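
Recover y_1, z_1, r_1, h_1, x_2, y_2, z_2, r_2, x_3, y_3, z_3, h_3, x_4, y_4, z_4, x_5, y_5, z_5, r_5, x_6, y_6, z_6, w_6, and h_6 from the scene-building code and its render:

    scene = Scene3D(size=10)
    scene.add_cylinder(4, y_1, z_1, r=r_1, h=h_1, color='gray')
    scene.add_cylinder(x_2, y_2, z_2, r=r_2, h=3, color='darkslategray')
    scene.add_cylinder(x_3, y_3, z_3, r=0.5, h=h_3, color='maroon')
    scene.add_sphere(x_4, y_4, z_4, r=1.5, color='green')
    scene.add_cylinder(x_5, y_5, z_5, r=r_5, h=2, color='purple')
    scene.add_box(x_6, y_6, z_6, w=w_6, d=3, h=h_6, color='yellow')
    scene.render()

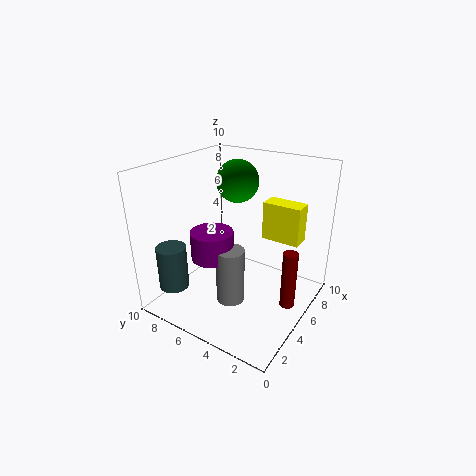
y_1 = 5
z_1 = 0.5
r_1 = 1
h_1 = 4
x_2 = 1.5
y_2 = 8
z_2 = 2
r_2 = 1
x_3 = 5
y_3 = 1
z_3 = 1
h_3 = 4
x_4 = 6.5
y_4 = 6
z_4 = 8.5
x_5 = 4
y_5 = 6.5
z_5 = 3.5
r_5 = 1.5
x_6 = 8.5
y_6 = 2
z_6 = 3.5
w_6 = 1.5
h_6 = 3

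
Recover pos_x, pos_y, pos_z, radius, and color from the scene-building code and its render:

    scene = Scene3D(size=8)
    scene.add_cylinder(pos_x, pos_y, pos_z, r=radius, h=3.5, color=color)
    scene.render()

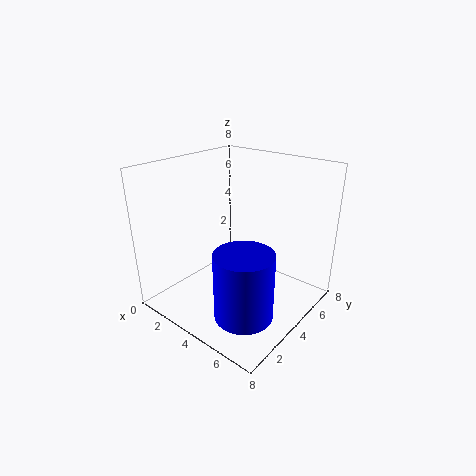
pos_x = 6; pos_y = 2; pos_z = 1; radius = 1.5; color = 'blue'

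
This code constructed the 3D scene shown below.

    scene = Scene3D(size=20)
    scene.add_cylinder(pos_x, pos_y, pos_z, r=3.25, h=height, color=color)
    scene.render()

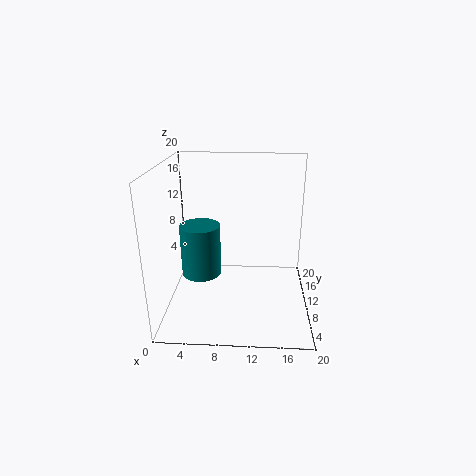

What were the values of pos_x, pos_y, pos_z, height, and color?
pos_x = 3.5
pos_y = 16.25
pos_z = 0.75
height = 8.5
color = 'teal'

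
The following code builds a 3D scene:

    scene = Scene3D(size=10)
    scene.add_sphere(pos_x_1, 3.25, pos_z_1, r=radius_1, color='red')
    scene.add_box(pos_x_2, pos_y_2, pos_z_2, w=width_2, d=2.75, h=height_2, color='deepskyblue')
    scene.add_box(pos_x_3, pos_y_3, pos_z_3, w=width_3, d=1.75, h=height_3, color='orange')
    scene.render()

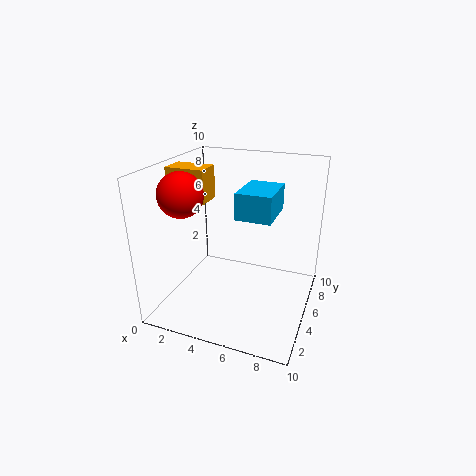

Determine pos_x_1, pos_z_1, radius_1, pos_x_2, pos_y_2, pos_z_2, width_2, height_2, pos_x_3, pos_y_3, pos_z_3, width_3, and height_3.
pos_x_1 = 1.75
pos_z_1 = 8.25
radius_1 = 1.5
pos_x_2 = 6.25
pos_y_2 = 1.25
pos_z_2 = 8
width_2 = 2
height_2 = 1.5
pos_x_3 = 0.25
pos_y_3 = 4
pos_z_3 = 7.5
width_3 = 2.75
height_3 = 2.25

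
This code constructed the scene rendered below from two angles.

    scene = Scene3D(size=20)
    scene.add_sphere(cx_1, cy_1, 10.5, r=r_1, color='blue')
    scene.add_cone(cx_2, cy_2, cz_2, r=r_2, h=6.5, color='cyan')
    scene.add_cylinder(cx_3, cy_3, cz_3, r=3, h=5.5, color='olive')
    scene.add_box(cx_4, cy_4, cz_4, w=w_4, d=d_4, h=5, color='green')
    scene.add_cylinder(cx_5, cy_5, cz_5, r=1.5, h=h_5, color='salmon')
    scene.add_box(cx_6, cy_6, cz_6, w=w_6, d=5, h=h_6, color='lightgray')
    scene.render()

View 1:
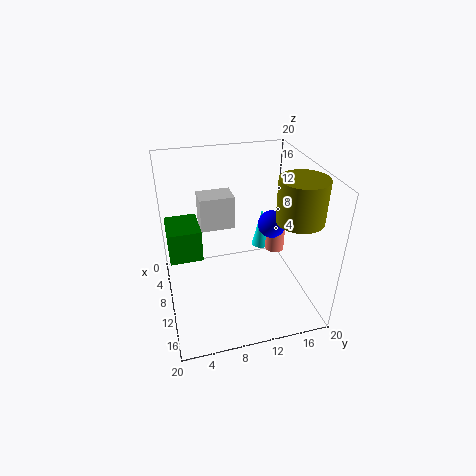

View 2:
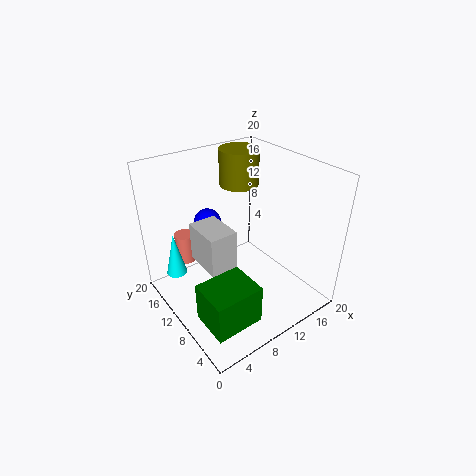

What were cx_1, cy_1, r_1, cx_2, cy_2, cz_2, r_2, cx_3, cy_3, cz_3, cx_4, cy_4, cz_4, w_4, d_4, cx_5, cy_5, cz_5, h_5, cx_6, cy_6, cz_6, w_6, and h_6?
cx_1 = 8.5; cy_1 = 15.5; r_1 = 2; cx_2 = 3; cy_2 = 16; cz_2 = 3.5; r_2 = 1.5; cx_3 = 15; cy_3 = 16.5; cz_3 = 14.5; cx_4 = 0.5; cy_4 = 0.5; cz_4 = 4.5; w_4 = 6; d_4 = 5; cx_5 = 5.5; cy_5 = 17.5; cz_5 = 4; h_5 = 4.5; cx_6 = 3; cy_6 = 5.5; cz_6 = 9.5; w_6 = 3.5; h_6 = 5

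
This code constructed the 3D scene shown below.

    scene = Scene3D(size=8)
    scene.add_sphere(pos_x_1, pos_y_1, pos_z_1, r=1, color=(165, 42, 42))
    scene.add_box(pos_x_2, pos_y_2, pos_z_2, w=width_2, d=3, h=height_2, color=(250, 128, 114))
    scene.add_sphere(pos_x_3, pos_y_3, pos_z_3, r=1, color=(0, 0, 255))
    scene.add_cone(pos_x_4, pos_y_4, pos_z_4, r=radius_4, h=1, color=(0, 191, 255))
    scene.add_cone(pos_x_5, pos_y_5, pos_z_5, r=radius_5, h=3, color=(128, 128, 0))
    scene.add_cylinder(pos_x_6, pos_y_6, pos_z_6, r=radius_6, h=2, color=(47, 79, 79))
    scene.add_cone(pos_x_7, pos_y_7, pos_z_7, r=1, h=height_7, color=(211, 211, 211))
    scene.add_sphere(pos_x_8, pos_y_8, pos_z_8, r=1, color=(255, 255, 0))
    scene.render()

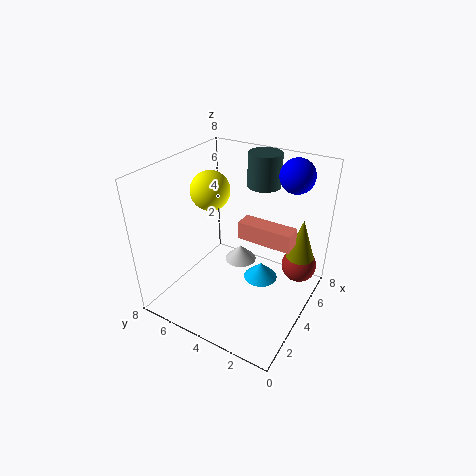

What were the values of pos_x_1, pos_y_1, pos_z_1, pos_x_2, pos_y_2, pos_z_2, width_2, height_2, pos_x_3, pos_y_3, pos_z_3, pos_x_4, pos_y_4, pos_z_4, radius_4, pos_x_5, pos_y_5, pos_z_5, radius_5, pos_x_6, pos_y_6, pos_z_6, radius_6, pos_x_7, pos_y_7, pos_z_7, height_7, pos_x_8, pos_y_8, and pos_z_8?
pos_x_1 = 6, pos_y_1 = 1, pos_z_1 = 2, pos_x_2 = 4, pos_y_2 = 1, pos_z_2 = 4, width_2 = 1, height_2 = 1, pos_x_3 = 7, pos_y_3 = 2, pos_z_3 = 7, pos_x_4 = 5, pos_y_4 = 3, pos_z_4 = 1, radius_4 = 1, pos_x_5 = 6, pos_y_5 = 1, pos_z_5 = 2, radius_5 = 1, pos_x_6 = 7, pos_y_6 = 4, pos_z_6 = 6, radius_6 = 1, pos_x_7 = 6, pos_y_7 = 5, pos_z_7 = 1, height_7 = 1, pos_x_8 = 3, pos_y_8 = 5, pos_z_8 = 7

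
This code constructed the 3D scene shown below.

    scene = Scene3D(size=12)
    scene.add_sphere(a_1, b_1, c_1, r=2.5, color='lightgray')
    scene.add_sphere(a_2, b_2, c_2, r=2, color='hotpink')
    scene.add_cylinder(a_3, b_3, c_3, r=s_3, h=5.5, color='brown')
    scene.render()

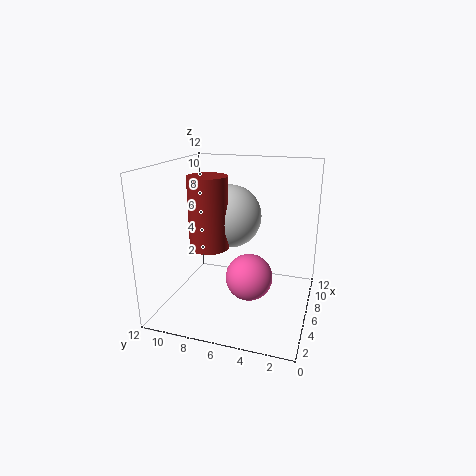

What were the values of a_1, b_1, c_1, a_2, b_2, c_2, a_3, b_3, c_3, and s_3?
a_1 = 5.5
b_1 = 6.5
c_1 = 8
a_2 = 6
b_2 = 5
c_2 = 2.5
a_3 = 3.5
b_3 = 7.5
c_3 = 6
s_3 = 1.5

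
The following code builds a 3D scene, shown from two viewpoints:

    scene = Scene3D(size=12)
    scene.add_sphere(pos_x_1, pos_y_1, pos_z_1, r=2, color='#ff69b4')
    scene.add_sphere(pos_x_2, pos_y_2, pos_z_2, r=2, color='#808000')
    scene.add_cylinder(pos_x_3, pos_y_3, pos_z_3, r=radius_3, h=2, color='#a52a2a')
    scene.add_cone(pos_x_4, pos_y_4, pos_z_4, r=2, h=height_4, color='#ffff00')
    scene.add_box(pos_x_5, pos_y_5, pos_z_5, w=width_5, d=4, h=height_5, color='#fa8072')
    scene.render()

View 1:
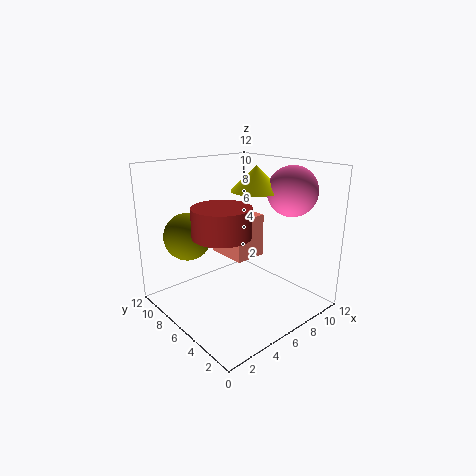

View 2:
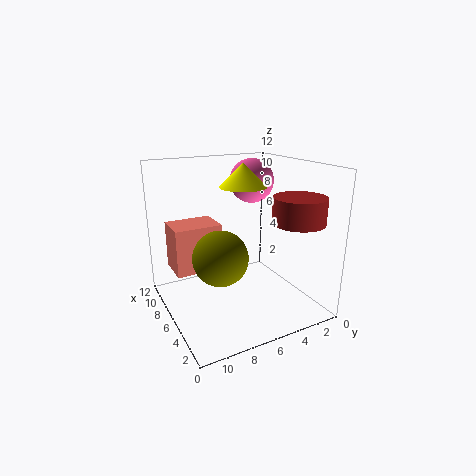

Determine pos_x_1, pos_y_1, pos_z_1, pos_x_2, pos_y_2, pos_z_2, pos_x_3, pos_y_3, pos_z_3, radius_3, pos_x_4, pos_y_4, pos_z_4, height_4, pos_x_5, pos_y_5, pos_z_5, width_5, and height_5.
pos_x_1 = 9
pos_y_1 = 3
pos_z_1 = 10
pos_x_2 = 3
pos_y_2 = 9
pos_z_2 = 6
pos_x_3 = 2
pos_y_3 = 3
pos_z_3 = 8
radius_3 = 2
pos_x_4 = 7
pos_y_4 = 5
pos_z_4 = 10
height_4 = 2
pos_x_5 = 7
pos_y_5 = 7
pos_z_5 = 3
width_5 = 3
height_5 = 4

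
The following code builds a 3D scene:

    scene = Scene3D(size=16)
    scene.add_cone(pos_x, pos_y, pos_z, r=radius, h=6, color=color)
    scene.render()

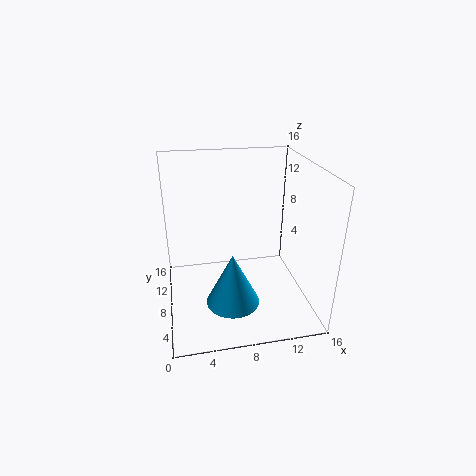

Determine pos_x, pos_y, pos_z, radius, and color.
pos_x = 7; pos_y = 6; pos_z = 1; radius = 3; color = 'deepskyblue'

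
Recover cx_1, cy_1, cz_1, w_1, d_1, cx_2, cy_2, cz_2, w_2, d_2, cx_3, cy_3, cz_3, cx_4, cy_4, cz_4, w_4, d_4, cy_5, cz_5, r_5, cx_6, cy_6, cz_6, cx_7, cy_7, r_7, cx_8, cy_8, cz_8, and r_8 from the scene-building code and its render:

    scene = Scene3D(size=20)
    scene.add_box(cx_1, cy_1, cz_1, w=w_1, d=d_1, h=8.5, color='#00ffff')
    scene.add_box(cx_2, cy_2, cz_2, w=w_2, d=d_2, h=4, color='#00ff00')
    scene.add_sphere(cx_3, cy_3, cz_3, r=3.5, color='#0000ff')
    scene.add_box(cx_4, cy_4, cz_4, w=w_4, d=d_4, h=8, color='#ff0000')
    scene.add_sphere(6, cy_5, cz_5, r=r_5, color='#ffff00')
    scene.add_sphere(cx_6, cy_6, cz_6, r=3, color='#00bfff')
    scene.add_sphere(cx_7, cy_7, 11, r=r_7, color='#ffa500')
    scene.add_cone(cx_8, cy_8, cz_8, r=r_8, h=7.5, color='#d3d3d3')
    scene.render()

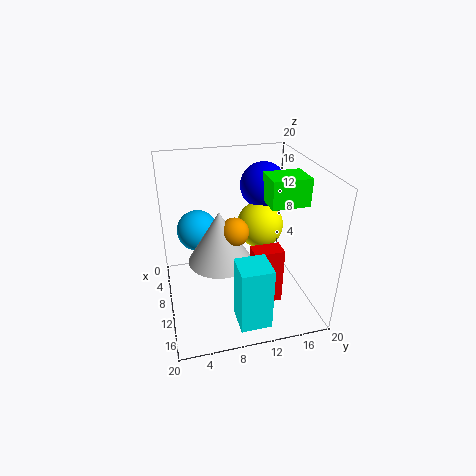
cx_1 = 15.5
cy_1 = 8
cz_1 = 2
w_1 = 4
d_1 = 4
cx_2 = 6.5
cy_2 = 14.5
cz_2 = 14
w_2 = 4.5
d_2 = 5.5
cx_3 = 4
cy_3 = 15.5
cz_3 = 15
cx_4 = 12.5
cy_4 = 11
cz_4 = 2
w_4 = 2.5
d_4 = 4
cy_5 = 14.5
cz_5 = 9.5
r_5 = 3.5
cx_6 = 5.5
cy_6 = 5
cz_6 = 9.5
cx_7 = 10
cy_7 = 9.5
r_7 = 2
cx_8 = 9.5
cy_8 = 7.5
cz_8 = 6.5
r_8 = 4.5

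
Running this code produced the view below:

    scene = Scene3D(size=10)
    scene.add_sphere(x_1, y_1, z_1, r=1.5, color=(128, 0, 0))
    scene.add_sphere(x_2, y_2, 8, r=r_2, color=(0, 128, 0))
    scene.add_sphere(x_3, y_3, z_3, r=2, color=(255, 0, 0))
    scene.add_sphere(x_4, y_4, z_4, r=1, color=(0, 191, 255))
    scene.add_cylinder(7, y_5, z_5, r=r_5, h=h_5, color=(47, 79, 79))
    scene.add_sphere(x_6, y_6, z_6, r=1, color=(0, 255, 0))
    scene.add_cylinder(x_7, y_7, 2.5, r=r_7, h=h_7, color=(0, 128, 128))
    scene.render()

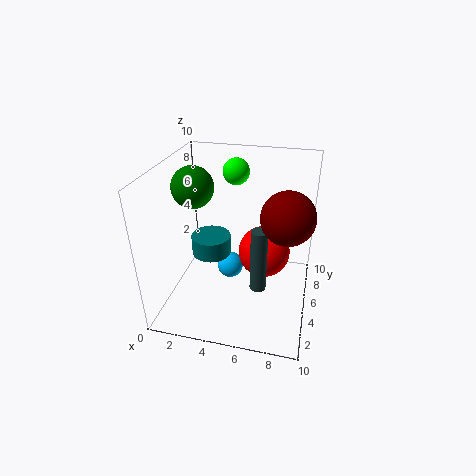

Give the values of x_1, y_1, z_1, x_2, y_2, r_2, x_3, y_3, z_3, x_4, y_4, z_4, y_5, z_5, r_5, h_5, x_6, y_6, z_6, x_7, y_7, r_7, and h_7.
x_1 = 8.5
y_1 = 2
z_1 = 8.5
x_2 = 1.5
y_2 = 6
r_2 = 1.5
x_3 = 6.5
y_3 = 7.5
z_3 = 2.5
x_4 = 4
y_4 = 6.5
z_4 = 1.5
y_5 = 2
z_5 = 3.5
r_5 = 0.5
h_5 = 4
x_6 = 4
y_6 = 8.5
z_6 = 8.5
x_7 = 2.5
y_7 = 6.5
r_7 = 1.5
h_7 = 1.5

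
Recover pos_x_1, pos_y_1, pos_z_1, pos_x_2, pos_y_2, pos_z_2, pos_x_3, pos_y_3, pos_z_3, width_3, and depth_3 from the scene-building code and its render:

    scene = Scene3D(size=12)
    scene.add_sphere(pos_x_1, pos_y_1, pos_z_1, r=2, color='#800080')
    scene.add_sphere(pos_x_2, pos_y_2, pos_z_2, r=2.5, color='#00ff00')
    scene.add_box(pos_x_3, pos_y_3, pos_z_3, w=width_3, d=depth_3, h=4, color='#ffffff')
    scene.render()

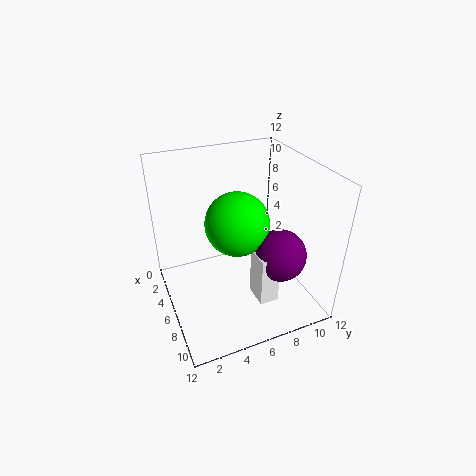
pos_x_1 = 9.5, pos_y_1 = 8, pos_z_1 = 6, pos_x_2 = 7, pos_y_2 = 5.5, pos_z_2 = 8, pos_x_3 = 8.5, pos_y_3 = 6, pos_z_3 = 2.5, width_3 = 2, depth_3 = 1.5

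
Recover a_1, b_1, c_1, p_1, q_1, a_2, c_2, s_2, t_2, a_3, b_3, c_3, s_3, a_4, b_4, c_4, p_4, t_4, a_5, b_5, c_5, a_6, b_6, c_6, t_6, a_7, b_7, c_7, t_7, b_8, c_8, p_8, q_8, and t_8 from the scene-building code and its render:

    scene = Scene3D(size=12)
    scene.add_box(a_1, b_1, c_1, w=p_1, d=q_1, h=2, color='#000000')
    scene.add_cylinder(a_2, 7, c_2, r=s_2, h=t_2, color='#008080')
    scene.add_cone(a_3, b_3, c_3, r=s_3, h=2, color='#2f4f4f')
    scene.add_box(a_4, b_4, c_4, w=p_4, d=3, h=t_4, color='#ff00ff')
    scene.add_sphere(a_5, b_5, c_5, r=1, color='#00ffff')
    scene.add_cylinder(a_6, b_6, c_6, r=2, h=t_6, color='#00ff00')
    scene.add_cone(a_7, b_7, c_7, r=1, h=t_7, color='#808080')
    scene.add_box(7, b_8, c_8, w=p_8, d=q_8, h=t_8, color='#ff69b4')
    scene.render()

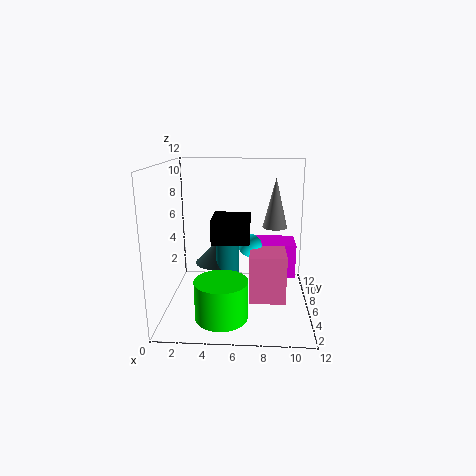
a_1 = 4; b_1 = 4; c_1 = 6; p_1 = 3; q_1 = 3; a_2 = 5; c_2 = 2; s_2 = 1; t_2 = 5; a_3 = 4; b_3 = 8; c_3 = 3; s_3 = 2; a_4 = 7; b_4 = 7; c_4 = 2; p_4 = 4; t_4 = 3; a_5 = 7; b_5 = 7; c_5 = 5; a_6 = 5; b_6 = 2; c_6 = 1; t_6 = 3; a_7 = 9; b_7 = 6; c_7 = 7; t_7 = 4; b_8 = 4; c_8 = 1; p_8 = 3; q_8 = 4; t_8 = 4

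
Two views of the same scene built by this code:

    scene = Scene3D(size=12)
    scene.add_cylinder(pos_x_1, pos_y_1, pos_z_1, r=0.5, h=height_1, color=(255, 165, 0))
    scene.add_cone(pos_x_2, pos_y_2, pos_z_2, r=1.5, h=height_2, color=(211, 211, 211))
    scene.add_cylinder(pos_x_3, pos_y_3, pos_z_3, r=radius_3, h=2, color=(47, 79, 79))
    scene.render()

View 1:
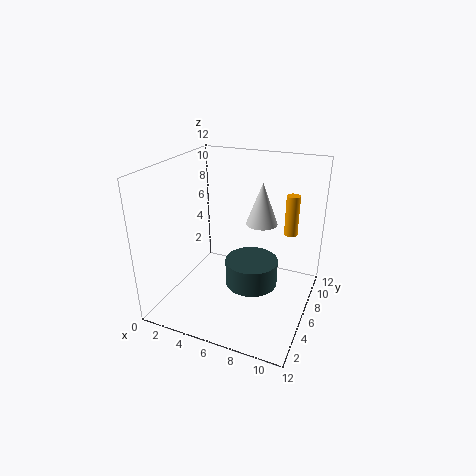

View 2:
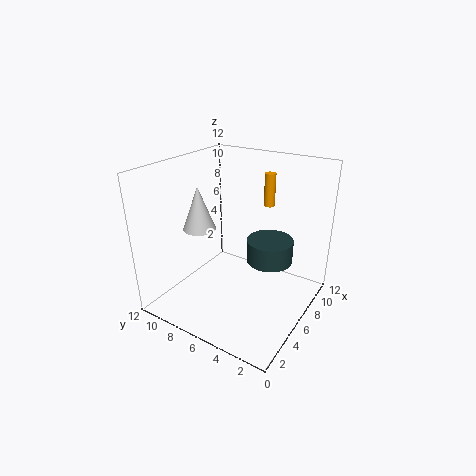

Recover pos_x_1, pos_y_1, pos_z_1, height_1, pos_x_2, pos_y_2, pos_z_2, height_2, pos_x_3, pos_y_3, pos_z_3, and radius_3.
pos_x_1 = 10.5
pos_y_1 = 5.5
pos_z_1 = 7.5
height_1 = 3
pos_x_2 = 6.5
pos_y_2 = 10.5
pos_z_2 = 5.5
height_2 = 4
pos_x_3 = 8
pos_y_3 = 4
pos_z_3 = 3.5
radius_3 = 2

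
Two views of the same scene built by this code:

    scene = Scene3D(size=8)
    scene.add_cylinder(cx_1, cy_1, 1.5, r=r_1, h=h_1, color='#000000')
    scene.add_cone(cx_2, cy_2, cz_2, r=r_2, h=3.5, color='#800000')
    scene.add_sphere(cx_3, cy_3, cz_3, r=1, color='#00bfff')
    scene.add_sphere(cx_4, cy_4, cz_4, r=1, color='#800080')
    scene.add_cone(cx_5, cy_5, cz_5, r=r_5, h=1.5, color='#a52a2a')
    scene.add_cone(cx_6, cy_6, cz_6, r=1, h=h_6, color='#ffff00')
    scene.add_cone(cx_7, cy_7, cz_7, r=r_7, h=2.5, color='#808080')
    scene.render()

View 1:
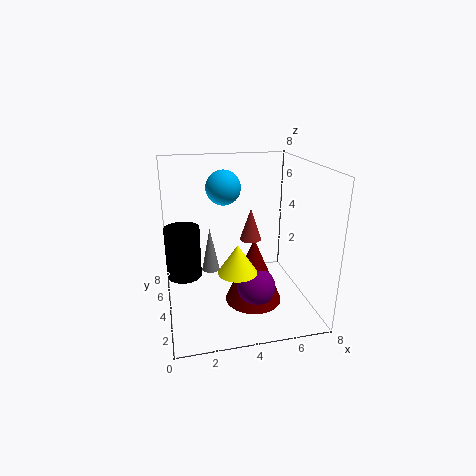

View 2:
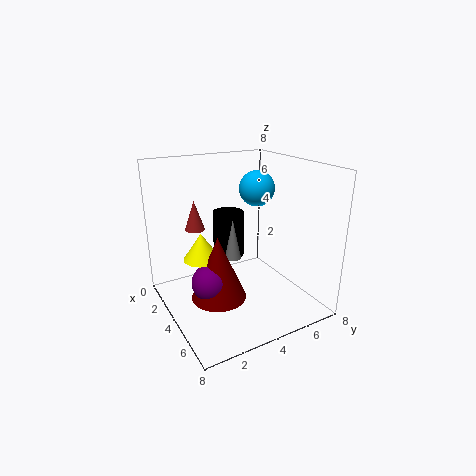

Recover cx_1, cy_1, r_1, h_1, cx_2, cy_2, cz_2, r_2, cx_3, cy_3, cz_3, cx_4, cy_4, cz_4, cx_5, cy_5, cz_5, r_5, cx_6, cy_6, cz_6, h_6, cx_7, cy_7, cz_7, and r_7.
cx_1 = 1; cy_1 = 5; r_1 = 1; h_1 = 3; cx_2 = 4.5; cy_2 = 2.5; cz_2 = 1; r_2 = 1.5; cx_3 = 3.5; cy_3 = 5.5; cz_3 = 6.5; cx_4 = 4.5; cy_4 = 2; cz_4 = 2; cx_5 = 4; cy_5 = 1.5; cz_5 = 5; r_5 = 0.5; cx_6 = 3.5; cy_6 = 2; cz_6 = 3; h_6 = 1.5; cx_7 = 2.5; cy_7 = 4.5; cz_7 = 2; r_7 = 0.5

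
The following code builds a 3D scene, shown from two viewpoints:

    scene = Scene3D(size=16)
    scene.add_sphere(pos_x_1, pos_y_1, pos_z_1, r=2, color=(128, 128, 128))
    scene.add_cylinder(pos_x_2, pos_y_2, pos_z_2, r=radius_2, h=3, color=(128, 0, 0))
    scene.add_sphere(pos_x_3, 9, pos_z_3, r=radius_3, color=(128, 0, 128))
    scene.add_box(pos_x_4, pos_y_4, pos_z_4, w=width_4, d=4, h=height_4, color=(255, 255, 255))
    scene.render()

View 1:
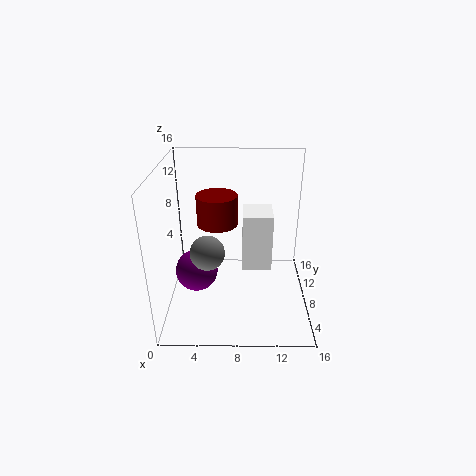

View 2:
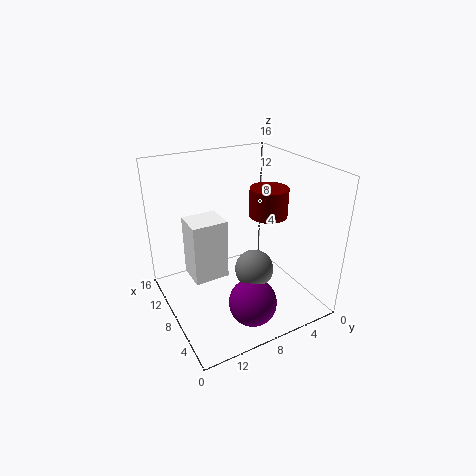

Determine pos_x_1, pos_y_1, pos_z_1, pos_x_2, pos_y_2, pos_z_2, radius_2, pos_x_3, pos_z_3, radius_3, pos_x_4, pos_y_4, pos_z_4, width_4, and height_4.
pos_x_1 = 4.5; pos_y_1 = 8; pos_z_1 = 6; pos_x_2 = 6; pos_y_2 = 5.5; pos_z_2 = 11; radius_2 = 2; pos_x_3 = 3; pos_z_3 = 3; radius_3 = 2.5; pos_x_4 = 8.5; pos_y_4 = 9; pos_z_4 = 3; width_4 = 3.5; height_4 = 7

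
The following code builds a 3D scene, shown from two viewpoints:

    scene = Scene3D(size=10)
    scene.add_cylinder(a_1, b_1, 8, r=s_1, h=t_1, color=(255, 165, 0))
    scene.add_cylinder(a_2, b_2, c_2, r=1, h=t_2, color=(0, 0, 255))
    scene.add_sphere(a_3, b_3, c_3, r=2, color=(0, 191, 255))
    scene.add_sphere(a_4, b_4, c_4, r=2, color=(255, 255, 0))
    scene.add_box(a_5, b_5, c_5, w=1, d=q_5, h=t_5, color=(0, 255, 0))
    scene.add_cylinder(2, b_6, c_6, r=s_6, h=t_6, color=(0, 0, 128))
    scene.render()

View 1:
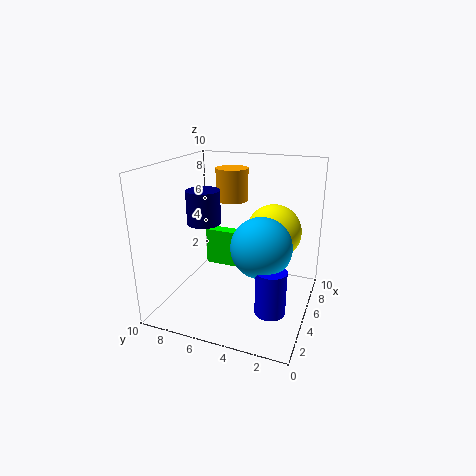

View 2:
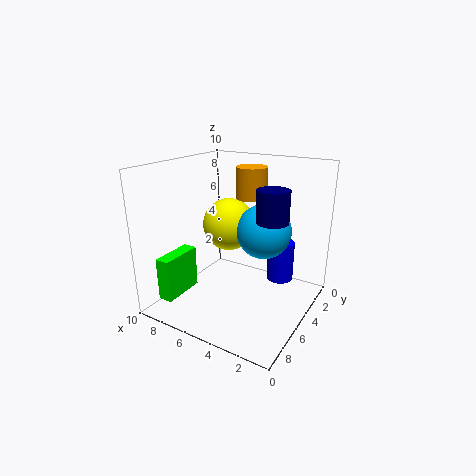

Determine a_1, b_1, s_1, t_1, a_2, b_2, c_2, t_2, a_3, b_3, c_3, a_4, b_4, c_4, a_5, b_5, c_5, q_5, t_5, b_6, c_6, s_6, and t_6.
a_1 = 4; b_1 = 5; s_1 = 1; t_1 = 2; a_2 = 3; b_2 = 2; c_2 = 1; t_2 = 3; a_3 = 4; b_3 = 3; c_3 = 5; a_4 = 7; b_4 = 3; c_4 = 5; a_5 = 8; b_5 = 6; c_5 = 1; q_5 = 3; t_5 = 3; b_6 = 6; c_6 = 7; s_6 = 1; t_6 = 2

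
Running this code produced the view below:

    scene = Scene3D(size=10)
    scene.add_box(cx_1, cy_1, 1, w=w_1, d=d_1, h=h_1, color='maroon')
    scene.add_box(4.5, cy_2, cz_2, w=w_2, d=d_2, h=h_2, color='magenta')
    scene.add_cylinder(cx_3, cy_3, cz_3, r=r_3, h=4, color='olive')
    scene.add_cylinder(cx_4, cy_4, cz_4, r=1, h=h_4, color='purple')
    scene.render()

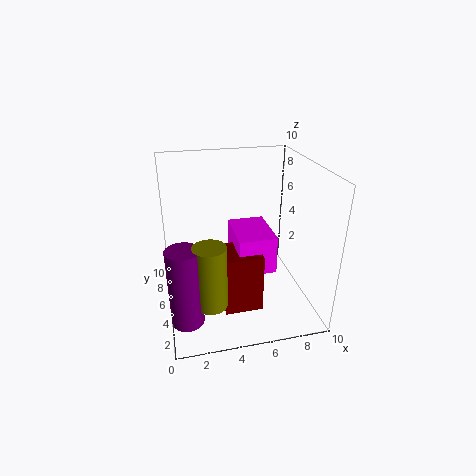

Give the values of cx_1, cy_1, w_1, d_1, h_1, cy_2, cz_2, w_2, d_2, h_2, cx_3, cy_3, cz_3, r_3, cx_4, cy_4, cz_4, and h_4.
cx_1 = 3.5
cy_1 = 2
w_1 = 2.5
d_1 = 2.5
h_1 = 4
cy_2 = 2.5
cz_2 = 3.5
w_2 = 2.5
d_2 = 3.5
h_2 = 2.5
cx_3 = 2.5
cy_3 = 1.5
cz_3 = 2.5
r_3 = 1
cx_4 = 1
cy_4 = 1.5
cz_4 = 1.5
h_4 = 5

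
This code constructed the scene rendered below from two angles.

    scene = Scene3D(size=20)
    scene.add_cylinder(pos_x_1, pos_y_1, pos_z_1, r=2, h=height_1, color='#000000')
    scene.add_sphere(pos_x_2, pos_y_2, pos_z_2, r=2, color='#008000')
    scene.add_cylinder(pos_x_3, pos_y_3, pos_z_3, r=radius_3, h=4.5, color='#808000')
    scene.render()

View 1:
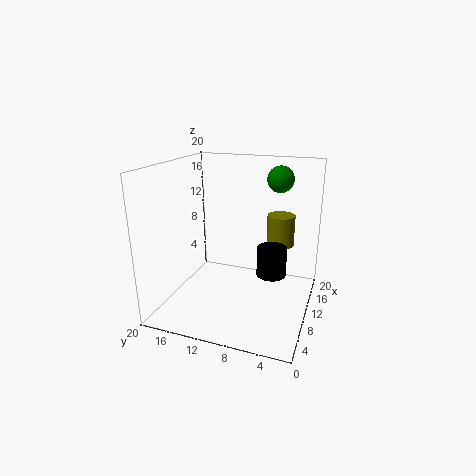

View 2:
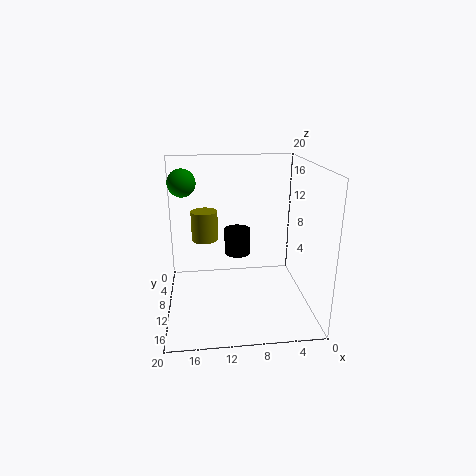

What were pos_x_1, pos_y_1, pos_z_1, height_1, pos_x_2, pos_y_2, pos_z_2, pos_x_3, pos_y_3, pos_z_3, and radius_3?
pos_x_1 = 9.5, pos_y_1 = 5, pos_z_1 = 5.5, height_1 = 4, pos_x_2 = 17.5, pos_y_2 = 6, pos_z_2 = 17, pos_x_3 = 14.5, pos_y_3 = 5, pos_z_3 = 8, radius_3 = 2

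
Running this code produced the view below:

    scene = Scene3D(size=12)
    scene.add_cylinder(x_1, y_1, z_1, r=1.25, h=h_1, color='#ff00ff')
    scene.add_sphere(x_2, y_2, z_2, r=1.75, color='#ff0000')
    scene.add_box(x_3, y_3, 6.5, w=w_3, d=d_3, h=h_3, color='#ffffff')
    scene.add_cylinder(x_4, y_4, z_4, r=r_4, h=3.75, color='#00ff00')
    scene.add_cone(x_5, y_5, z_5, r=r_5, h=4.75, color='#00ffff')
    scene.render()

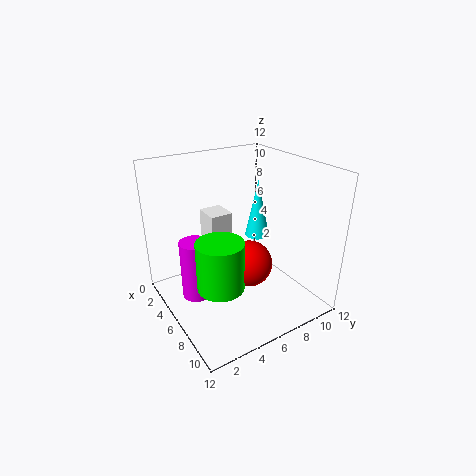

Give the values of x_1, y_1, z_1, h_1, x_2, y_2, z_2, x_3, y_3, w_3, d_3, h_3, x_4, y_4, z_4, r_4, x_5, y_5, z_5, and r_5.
x_1 = 4.25
y_1 = 2.75
z_1 = 0.5
h_1 = 5.25
x_2 = 8.75
y_2 = 5.25
z_2 = 5.25
x_3 = 4.75
y_3 = 3.25
w_3 = 2
d_3 = 1.75
h_3 = 2.25
x_4 = 8.75
y_4 = 2.75
z_4 = 4
r_4 = 1.75
x_5 = 6.25
y_5 = 7.75
z_5 = 6
r_5 = 1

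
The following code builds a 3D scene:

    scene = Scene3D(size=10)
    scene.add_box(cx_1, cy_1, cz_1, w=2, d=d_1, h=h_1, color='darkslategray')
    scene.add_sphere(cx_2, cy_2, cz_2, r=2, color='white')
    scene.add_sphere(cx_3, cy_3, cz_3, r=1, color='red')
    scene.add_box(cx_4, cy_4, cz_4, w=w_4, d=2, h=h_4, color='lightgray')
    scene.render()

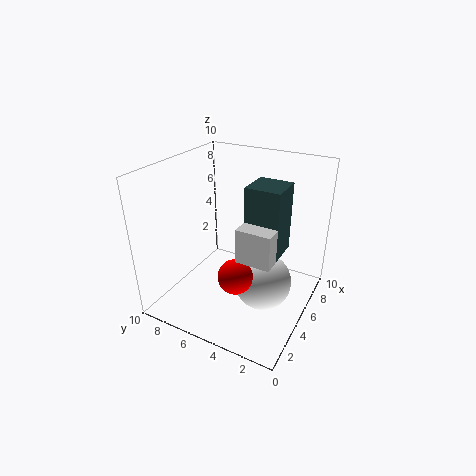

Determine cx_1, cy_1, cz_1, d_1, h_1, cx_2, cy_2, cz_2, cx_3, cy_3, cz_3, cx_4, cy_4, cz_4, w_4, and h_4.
cx_1 = 2; cy_1 = 1; cz_1 = 6; d_1 = 2; h_1 = 4; cx_2 = 5; cy_2 = 3; cz_2 = 2; cx_3 = 1; cy_3 = 3; cz_3 = 5; cx_4 = 1; cy_4 = 1; cz_4 = 6; w_4 = 1; h_4 = 2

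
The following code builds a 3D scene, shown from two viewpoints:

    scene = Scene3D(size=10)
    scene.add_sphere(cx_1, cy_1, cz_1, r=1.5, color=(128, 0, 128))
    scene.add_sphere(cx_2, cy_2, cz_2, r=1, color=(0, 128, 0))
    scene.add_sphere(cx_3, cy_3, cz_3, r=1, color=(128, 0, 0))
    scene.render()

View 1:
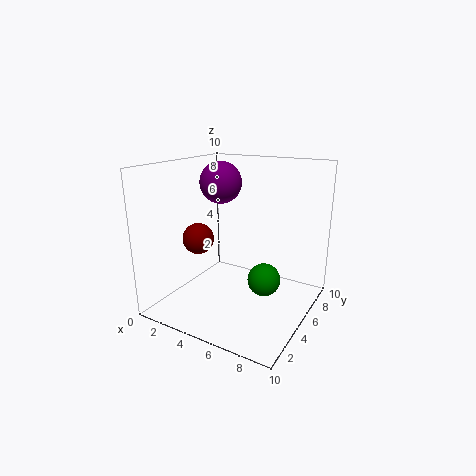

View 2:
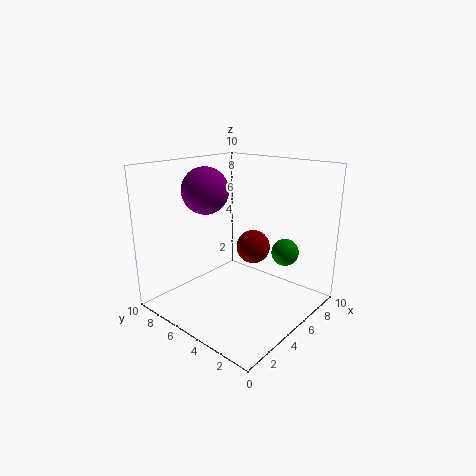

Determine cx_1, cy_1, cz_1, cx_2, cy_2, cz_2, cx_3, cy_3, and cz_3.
cx_1 = 3, cy_1 = 6, cz_1 = 8.5, cx_2 = 8, cy_2 = 3, cz_2 = 3.5, cx_3 = 3.5, cy_3 = 2.5, cz_3 = 5.5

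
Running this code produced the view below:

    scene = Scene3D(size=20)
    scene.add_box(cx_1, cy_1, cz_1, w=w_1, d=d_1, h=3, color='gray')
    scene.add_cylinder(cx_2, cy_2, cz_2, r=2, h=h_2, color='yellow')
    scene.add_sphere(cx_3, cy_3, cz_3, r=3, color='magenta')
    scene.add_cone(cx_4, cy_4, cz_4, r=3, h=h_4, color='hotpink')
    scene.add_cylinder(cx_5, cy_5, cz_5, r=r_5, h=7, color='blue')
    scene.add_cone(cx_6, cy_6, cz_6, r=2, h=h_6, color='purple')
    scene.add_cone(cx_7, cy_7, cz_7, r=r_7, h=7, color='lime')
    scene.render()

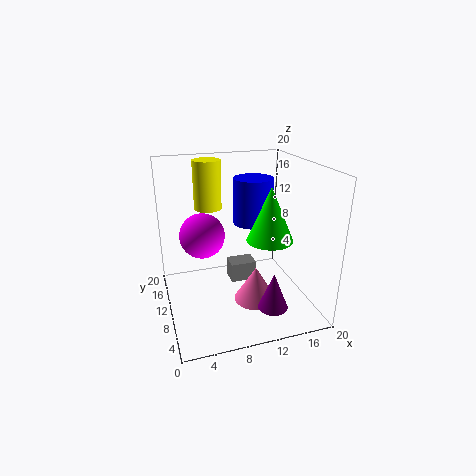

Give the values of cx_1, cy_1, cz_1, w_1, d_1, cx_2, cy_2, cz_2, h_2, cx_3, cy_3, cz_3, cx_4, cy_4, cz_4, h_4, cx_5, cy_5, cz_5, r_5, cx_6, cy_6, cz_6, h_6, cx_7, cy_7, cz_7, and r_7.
cx_1 = 10; cy_1 = 13; cz_1 = 1; w_1 = 4; d_1 = 3; cx_2 = 7; cy_2 = 15; cz_2 = 13; h_2 = 7; cx_3 = 5; cy_3 = 10; cz_3 = 11; cx_4 = 12; cy_4 = 8; cz_4 = 1; h_4 = 5; cx_5 = 14; cy_5 = 15; cz_5 = 10; r_5 = 3; cx_6 = 13; cy_6 = 4; cz_6 = 2; h_6 = 5; cx_7 = 13; cy_7 = 6; cz_7 = 11; r_7 = 3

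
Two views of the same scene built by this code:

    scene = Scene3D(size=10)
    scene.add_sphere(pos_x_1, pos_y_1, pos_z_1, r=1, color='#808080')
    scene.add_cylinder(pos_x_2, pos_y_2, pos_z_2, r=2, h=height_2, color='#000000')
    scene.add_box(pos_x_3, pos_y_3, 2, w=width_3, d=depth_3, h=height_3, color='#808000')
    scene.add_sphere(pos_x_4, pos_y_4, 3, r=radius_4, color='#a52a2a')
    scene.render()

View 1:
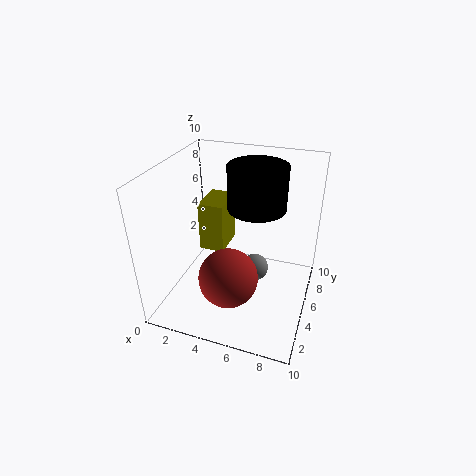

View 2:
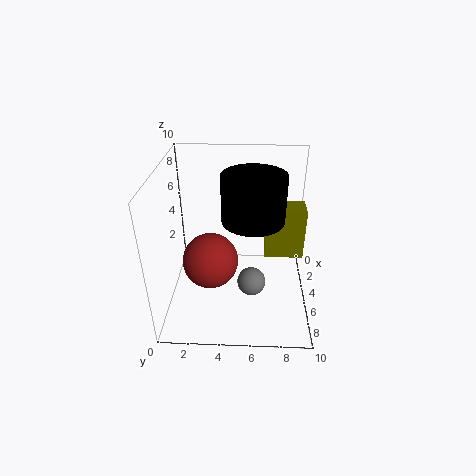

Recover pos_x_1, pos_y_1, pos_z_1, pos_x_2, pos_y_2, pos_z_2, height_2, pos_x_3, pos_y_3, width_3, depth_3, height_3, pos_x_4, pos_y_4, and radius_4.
pos_x_1 = 6; pos_y_1 = 6; pos_z_1 = 2; pos_x_2 = 6; pos_y_2 = 6; pos_z_2 = 7; height_2 = 3; pos_x_3 = 1; pos_y_3 = 7; width_3 = 2; depth_3 = 3; height_3 = 4; pos_x_4 = 5; pos_y_4 = 3; radius_4 = 2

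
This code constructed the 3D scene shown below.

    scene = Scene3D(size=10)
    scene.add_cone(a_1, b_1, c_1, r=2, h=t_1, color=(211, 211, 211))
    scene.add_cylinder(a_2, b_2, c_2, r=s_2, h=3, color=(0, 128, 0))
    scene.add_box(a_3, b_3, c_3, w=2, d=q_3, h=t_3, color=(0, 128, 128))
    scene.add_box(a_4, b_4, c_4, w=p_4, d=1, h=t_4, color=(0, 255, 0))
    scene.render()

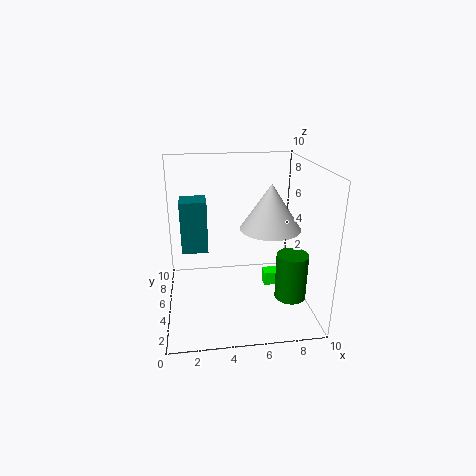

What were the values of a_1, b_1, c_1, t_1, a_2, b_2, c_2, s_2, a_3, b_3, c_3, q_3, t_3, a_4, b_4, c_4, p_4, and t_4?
a_1 = 7
b_1 = 4
c_1 = 6
t_1 = 3
a_2 = 8
b_2 = 2
c_2 = 2
s_2 = 1
a_3 = 1
b_3 = 7
c_3 = 3
q_3 = 2
t_3 = 4
a_4 = 7
b_4 = 5
c_4 = 1
p_4 = 2
t_4 = 1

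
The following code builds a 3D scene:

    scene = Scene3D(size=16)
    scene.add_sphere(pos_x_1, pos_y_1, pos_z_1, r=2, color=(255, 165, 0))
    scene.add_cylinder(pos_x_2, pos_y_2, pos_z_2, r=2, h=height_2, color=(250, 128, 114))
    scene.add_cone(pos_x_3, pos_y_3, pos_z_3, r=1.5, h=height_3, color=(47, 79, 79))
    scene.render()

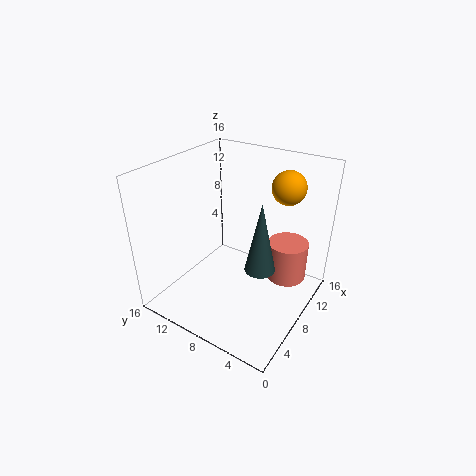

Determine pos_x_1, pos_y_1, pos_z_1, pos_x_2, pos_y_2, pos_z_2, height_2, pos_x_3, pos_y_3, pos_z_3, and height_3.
pos_x_1 = 14; pos_y_1 = 5; pos_z_1 = 12.5; pos_x_2 = 8; pos_y_2 = 2; pos_z_2 = 5.5; height_2 = 4; pos_x_3 = 5; pos_y_3 = 3.5; pos_z_3 = 7.5; height_3 = 7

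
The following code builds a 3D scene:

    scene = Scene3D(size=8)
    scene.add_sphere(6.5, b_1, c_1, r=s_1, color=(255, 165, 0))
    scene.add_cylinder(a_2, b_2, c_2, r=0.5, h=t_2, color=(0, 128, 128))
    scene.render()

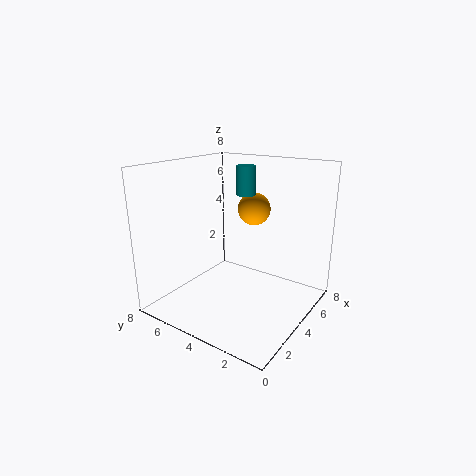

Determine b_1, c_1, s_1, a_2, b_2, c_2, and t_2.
b_1 = 4.5, c_1 = 5, s_1 = 1, a_2 = 4, b_2 = 3.5, c_2 = 6.5, t_2 = 1.5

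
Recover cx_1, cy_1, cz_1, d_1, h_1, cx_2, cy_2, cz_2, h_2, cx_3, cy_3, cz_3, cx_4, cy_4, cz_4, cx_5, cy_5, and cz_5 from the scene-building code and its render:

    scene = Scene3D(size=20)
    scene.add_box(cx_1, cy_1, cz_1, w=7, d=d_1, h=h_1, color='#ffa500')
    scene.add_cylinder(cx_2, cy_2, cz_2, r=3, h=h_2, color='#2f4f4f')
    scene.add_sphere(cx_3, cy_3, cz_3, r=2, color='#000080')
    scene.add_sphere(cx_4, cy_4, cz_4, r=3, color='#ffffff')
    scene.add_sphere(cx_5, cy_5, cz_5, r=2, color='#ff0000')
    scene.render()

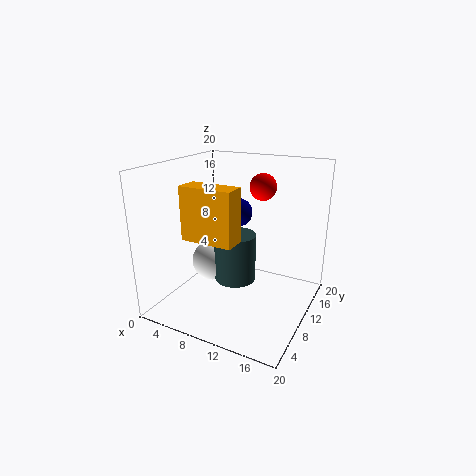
cx_1 = 5
cy_1 = 4
cz_1 = 11
d_1 = 3
h_1 = 7
cx_2 = 9
cy_2 = 11
cz_2 = 3
h_2 = 7
cx_3 = 9
cy_3 = 12
cz_3 = 13
cx_4 = 5
cy_4 = 11
cz_4 = 5
cx_5 = 11
cy_5 = 16
cz_5 = 16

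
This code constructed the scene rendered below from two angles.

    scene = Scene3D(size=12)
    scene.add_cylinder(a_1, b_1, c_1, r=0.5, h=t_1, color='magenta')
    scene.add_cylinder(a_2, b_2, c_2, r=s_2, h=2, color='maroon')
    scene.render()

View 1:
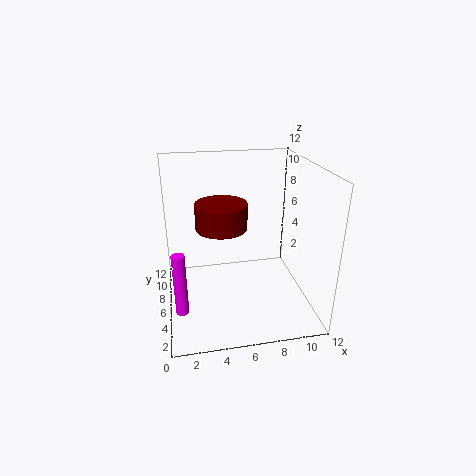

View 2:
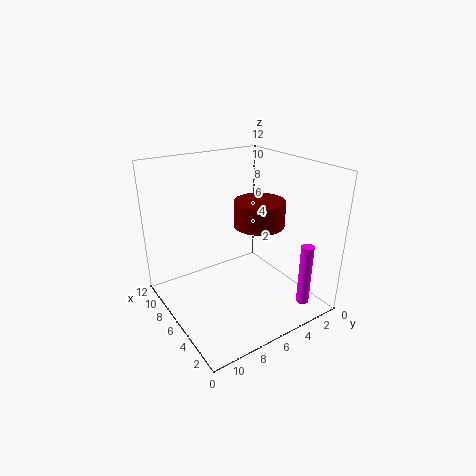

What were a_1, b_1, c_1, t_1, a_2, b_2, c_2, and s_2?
a_1 = 1; b_1 = 3; c_1 = 1.5; t_1 = 5; a_2 = 4.5; b_2 = 5; c_2 = 7.5; s_2 = 2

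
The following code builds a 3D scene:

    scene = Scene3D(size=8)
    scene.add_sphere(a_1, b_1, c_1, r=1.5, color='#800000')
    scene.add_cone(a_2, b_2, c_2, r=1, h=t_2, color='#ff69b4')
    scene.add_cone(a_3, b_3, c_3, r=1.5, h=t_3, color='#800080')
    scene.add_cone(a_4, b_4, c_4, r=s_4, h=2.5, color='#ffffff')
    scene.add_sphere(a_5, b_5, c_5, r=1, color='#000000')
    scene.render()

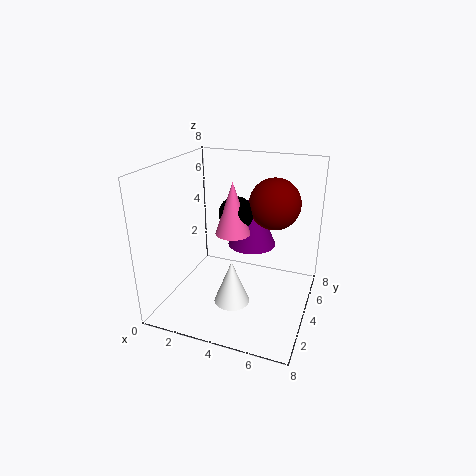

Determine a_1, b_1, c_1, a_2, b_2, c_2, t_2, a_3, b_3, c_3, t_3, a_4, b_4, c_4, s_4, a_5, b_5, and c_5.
a_1 = 5.5
b_1 = 6
c_1 = 5.5
a_2 = 3.5
b_2 = 4.5
c_2 = 4
t_2 = 3
a_3 = 4
b_3 = 6.5
c_3 = 2.5
t_3 = 3.5
a_4 = 4
b_4 = 3
c_4 = 0.5
s_4 = 1
a_5 = 3.5
b_5 = 5
c_5 = 5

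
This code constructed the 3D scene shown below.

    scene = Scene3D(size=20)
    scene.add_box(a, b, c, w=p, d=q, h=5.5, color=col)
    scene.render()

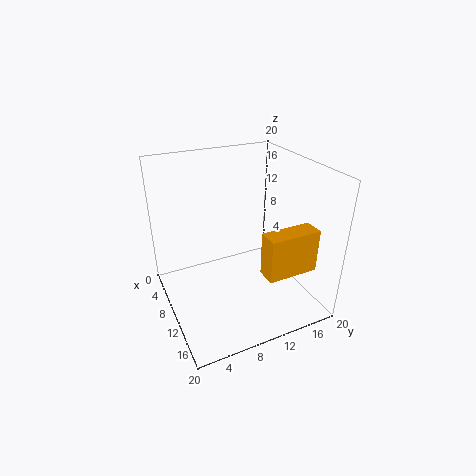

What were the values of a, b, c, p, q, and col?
a = 16.5; b = 10; c = 8.5; p = 2.5; q = 6.5; col = 'orange'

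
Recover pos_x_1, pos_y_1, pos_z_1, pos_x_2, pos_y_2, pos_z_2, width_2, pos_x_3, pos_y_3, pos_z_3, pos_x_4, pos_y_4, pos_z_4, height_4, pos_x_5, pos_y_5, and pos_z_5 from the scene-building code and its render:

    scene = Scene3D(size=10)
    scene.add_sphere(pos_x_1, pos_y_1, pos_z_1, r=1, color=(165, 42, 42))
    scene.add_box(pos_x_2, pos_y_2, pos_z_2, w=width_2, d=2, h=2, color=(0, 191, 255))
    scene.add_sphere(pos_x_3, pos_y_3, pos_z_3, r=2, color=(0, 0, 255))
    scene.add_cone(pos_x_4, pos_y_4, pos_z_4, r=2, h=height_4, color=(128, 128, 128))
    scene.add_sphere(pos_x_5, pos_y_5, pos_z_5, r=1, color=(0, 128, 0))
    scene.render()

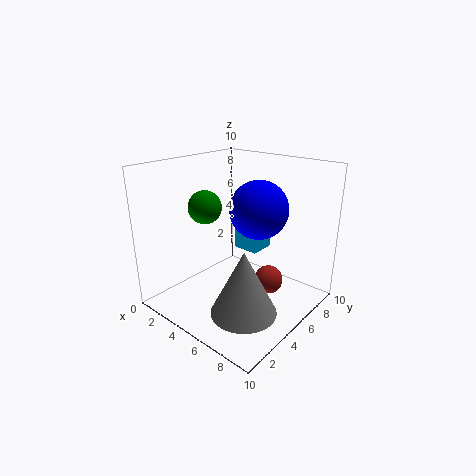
pos_x_1 = 7, pos_y_1 = 6, pos_z_1 = 2, pos_x_2 = 3, pos_y_2 = 7, pos_z_2 = 3, width_2 = 2, pos_x_3 = 6, pos_y_3 = 6, pos_z_3 = 7, pos_x_4 = 8, pos_y_4 = 2, pos_z_4 = 2, height_4 = 4, pos_x_5 = 5, pos_y_5 = 2, pos_z_5 = 8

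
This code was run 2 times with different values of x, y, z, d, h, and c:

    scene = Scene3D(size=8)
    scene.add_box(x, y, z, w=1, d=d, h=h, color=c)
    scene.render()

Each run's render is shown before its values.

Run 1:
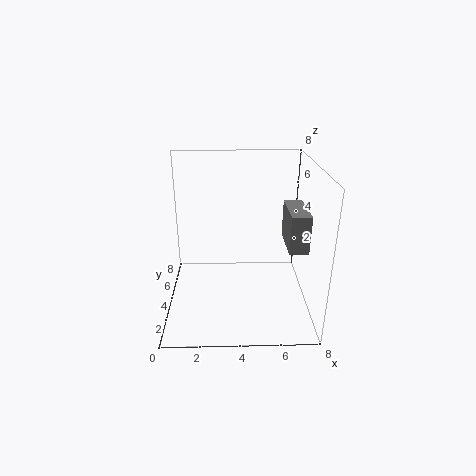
x = 6.5, y = 2, z = 4, d = 2.5, h = 2, c = 'gray'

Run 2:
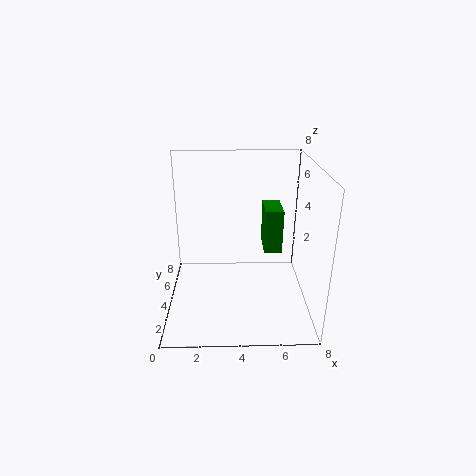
x = 5.5, y = 4, z = 3, d = 2, h = 2.5, c = 'green'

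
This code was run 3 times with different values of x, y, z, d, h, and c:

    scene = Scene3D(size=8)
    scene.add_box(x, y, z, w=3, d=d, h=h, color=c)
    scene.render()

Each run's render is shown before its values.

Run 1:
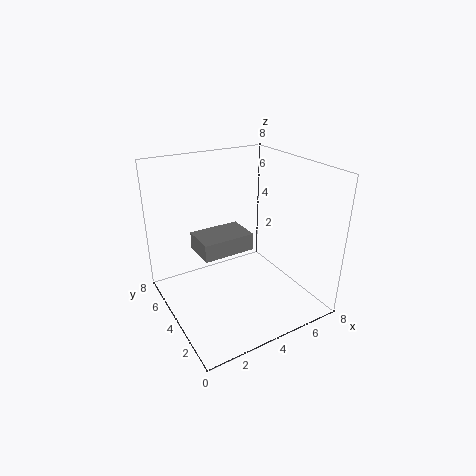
x = 2; y = 4; z = 3; d = 2; h = 1; c = 'gray'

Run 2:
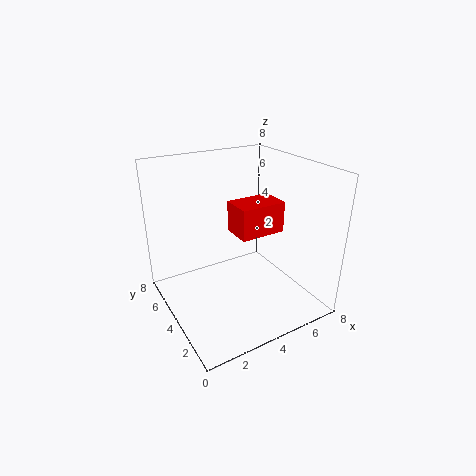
x = 5; y = 5; z = 3; d = 2; h = 2; c = 'red'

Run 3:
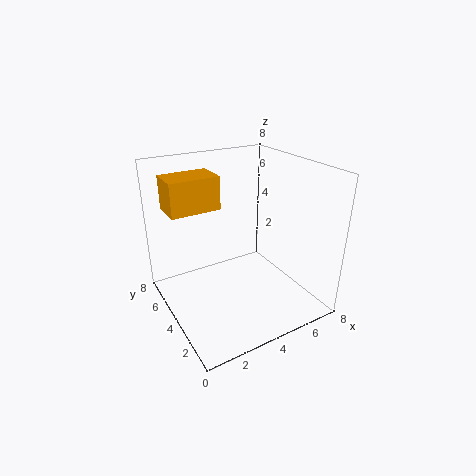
x = 1; y = 6; z = 5; d = 2; h = 2; c = 'orange'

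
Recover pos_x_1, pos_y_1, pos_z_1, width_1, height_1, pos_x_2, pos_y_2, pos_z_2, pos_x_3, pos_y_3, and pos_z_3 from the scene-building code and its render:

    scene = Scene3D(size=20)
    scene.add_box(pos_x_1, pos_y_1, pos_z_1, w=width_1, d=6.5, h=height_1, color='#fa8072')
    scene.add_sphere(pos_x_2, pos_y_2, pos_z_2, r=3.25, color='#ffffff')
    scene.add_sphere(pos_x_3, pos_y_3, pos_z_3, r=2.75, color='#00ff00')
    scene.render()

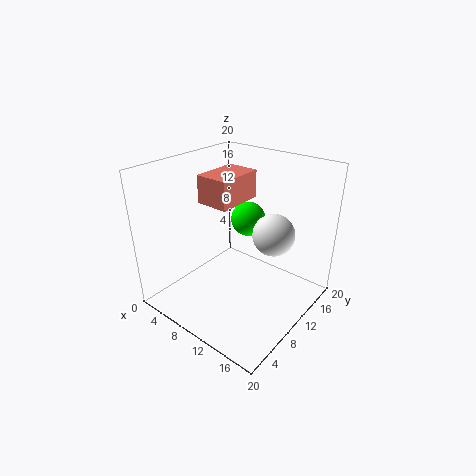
pos_x_1 = 6, pos_y_1 = 6.75, pos_z_1 = 15.25, width_1 = 4.5, height_1 = 3.75, pos_x_2 = 11.75, pos_y_2 = 16.5, pos_z_2 = 8.25, pos_x_3 = 6.5, pos_y_3 = 17, pos_z_3 = 9.25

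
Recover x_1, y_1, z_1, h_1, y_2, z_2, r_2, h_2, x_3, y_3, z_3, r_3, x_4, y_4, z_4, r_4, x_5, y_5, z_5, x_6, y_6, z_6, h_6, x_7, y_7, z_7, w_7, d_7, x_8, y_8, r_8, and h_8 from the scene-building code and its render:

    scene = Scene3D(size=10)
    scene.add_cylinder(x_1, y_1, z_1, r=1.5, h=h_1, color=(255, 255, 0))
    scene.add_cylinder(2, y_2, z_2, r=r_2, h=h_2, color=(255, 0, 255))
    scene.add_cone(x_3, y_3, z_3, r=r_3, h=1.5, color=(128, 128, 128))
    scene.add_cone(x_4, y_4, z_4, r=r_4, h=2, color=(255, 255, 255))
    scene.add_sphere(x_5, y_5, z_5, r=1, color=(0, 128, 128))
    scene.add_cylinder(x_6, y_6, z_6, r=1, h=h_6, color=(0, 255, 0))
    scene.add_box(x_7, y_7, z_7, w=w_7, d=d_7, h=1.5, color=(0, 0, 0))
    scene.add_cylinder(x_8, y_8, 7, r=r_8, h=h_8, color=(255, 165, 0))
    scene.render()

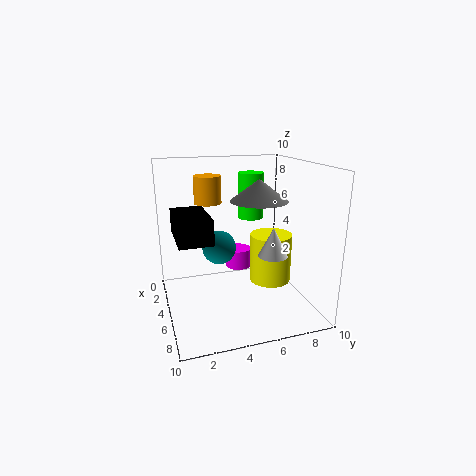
x_1 = 5, y_1 = 7.5, z_1 = 1.5, h_1 = 3.5, y_2 = 6, z_2 = 1.5, r_2 = 1, h_2 = 1.5, x_3 = 5, y_3 = 6.5, z_3 = 7.5, r_3 = 2, x_4 = 6.5, y_4 = 7, z_4 = 4, r_4 = 1, x_5 = 7.5, y_5 = 3, z_5 = 5.5, x_6 = 2, y_6 = 7, z_6 = 5.5, h_6 = 3.5, x_7 = 5, y_7 = 0.5, z_7 = 6, w_7 = 3.5, d_7 = 2, x_8 = 2.5, y_8 = 3.5, r_8 = 1, h_8 = 2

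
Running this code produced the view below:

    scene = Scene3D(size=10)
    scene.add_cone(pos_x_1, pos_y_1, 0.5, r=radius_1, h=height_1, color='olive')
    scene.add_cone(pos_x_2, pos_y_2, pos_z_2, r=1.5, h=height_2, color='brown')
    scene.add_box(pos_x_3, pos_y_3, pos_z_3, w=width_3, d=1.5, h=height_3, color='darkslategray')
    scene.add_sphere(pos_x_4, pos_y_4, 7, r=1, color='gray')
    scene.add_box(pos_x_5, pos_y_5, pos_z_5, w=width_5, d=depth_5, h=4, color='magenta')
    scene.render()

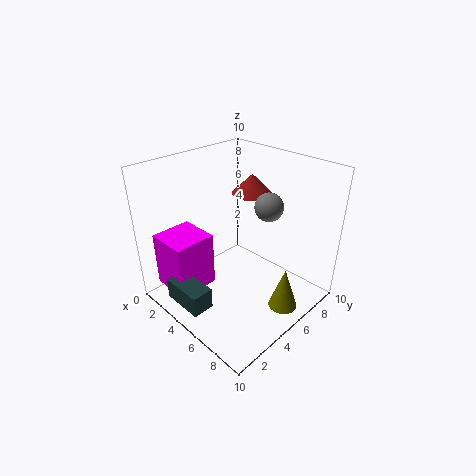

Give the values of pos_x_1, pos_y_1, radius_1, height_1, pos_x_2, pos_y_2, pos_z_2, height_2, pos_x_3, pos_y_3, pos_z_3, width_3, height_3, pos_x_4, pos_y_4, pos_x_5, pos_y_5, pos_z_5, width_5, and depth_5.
pos_x_1 = 8.5, pos_y_1 = 6, radius_1 = 1, height_1 = 3, pos_x_2 = 3.5, pos_y_2 = 8, pos_z_2 = 7, height_2 = 1.5, pos_x_3 = 2.5, pos_y_3 = 0.5, pos_z_3 = 1, width_3 = 3, height_3 = 1.5, pos_x_4 = 6, pos_y_4 = 7, pos_x_5 = 0.5, pos_y_5 = 1, pos_z_5 = 1, width_5 = 3, depth_5 = 3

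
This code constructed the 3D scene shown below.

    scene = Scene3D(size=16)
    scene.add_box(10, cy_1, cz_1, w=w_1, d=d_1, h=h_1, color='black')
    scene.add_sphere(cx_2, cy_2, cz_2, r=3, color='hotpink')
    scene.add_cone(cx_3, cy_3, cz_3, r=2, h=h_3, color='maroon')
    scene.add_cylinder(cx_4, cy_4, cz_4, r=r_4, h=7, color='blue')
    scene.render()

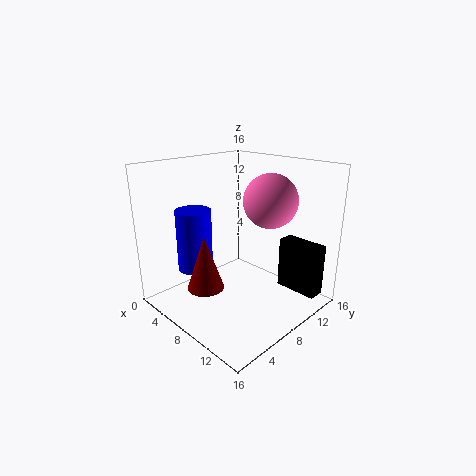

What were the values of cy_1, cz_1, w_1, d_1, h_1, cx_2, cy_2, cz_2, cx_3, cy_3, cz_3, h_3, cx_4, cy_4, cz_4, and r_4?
cy_1 = 13, cz_1 = 1, w_1 = 5, d_1 = 2, h_1 = 6, cx_2 = 10, cy_2 = 11, cz_2 = 12, cx_3 = 7, cy_3 = 4, cz_3 = 3, h_3 = 6, cx_4 = 4, cy_4 = 5, cz_4 = 4, r_4 = 2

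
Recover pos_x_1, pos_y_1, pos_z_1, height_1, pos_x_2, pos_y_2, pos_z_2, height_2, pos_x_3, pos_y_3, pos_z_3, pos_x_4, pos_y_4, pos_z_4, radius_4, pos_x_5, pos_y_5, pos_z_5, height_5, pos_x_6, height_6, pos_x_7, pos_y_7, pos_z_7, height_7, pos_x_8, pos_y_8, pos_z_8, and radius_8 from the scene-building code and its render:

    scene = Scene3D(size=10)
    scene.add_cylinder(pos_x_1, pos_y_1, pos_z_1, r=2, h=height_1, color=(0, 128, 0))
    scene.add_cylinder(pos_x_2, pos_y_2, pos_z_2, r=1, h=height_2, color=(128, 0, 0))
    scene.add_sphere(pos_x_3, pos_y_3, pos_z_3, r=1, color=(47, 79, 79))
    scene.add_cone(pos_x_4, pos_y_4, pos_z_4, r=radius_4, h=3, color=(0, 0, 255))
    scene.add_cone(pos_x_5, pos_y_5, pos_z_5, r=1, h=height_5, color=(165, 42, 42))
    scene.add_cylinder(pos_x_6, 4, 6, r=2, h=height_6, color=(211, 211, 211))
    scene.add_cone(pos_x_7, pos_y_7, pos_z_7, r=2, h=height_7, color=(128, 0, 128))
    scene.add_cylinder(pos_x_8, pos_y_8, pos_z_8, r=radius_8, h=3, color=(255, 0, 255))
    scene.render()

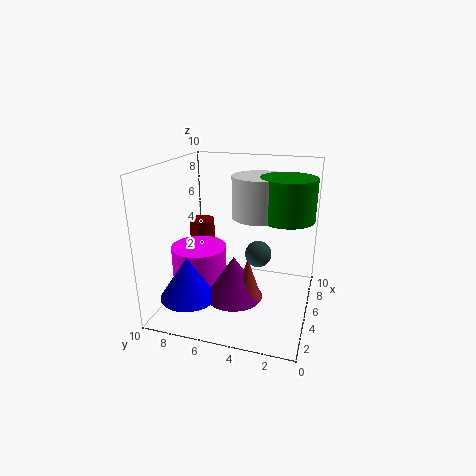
pos_x_1 = 7, pos_y_1 = 2, pos_z_1 = 6, height_1 = 3, pos_x_2 = 8, pos_y_2 = 9, pos_z_2 = 2, height_2 = 3, pos_x_3 = 7, pos_y_3 = 4, pos_z_3 = 3, pos_x_4 = 3, pos_y_4 = 8, pos_z_4 = 1, radius_4 = 2, pos_x_5 = 4, pos_y_5 = 4, pos_z_5 = 1, height_5 = 3, pos_x_6 = 7, height_6 = 3, pos_x_7 = 4, pos_y_7 = 5, pos_z_7 = 1, height_7 = 3, pos_x_8 = 5, pos_y_8 = 8, pos_z_8 = 1, radius_8 = 2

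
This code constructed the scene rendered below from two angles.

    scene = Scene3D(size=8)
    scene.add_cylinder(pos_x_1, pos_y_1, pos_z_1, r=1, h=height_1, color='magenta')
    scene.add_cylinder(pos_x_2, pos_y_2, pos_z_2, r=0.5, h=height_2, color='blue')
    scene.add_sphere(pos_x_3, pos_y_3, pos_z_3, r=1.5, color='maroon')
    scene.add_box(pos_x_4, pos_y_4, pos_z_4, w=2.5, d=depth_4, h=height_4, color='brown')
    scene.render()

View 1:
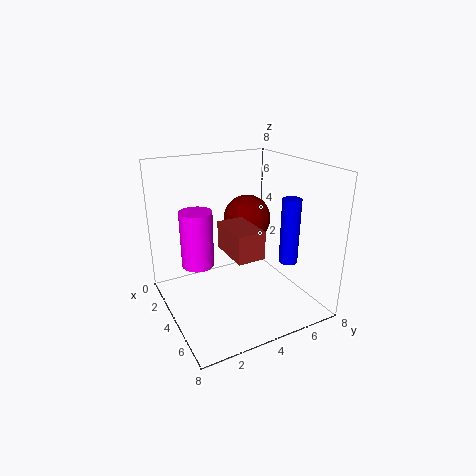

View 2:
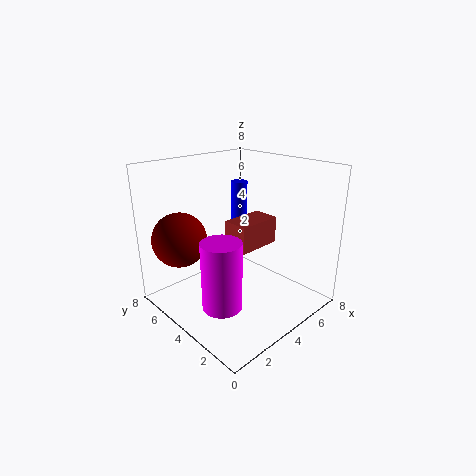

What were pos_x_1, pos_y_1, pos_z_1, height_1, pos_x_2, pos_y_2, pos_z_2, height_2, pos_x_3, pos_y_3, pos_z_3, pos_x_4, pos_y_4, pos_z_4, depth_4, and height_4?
pos_x_1 = 1.5; pos_y_1 = 2.5; pos_z_1 = 1.5; height_1 = 3.5; pos_x_2 = 6; pos_y_2 = 6; pos_z_2 = 3; height_2 = 3.5; pos_x_3 = 1.5; pos_y_3 = 6; pos_z_3 = 4; pos_x_4 = 3.5; pos_y_4 = 3; pos_z_4 = 3.5; depth_4 = 1.5; height_4 = 1.5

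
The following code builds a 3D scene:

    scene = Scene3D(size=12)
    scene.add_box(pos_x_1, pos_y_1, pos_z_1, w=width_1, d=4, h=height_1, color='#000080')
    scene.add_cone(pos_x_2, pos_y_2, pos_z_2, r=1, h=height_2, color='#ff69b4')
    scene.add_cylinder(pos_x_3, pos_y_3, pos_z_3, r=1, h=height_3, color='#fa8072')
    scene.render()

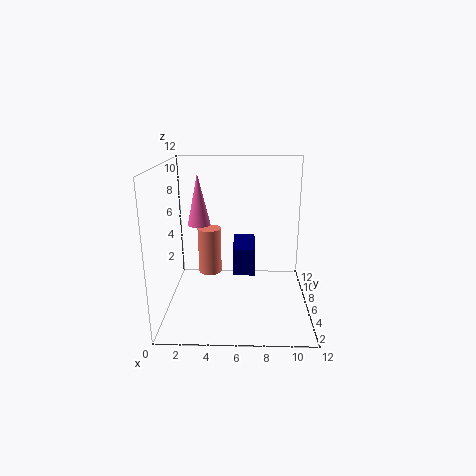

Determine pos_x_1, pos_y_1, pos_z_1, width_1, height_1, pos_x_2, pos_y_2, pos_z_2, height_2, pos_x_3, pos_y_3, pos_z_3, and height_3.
pos_x_1 = 5.5, pos_y_1 = 7, pos_z_1 = 2, width_1 = 2, height_1 = 2.5, pos_x_2 = 2.5, pos_y_2 = 8, pos_z_2 = 6.5, height_2 = 4.5, pos_x_3 = 3.5, pos_y_3 = 7, pos_z_3 = 2.5, height_3 = 4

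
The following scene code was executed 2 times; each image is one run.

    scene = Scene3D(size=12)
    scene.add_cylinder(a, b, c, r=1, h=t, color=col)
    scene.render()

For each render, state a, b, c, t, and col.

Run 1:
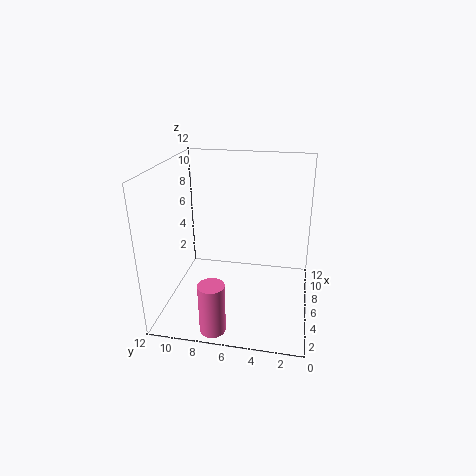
a = 1, b = 7, c = 0.5, t = 4, col = 'hotpink'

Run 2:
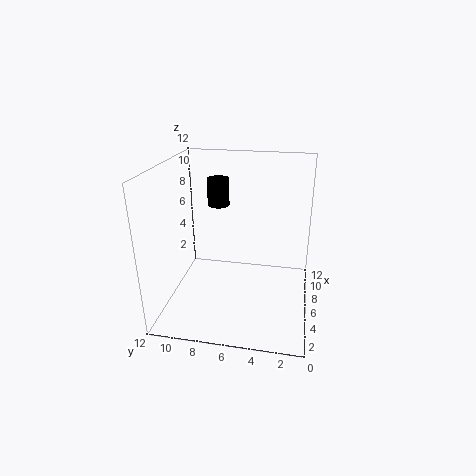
a = 9.5, b = 8.5, c = 7.5, t = 2.5, col = 'black'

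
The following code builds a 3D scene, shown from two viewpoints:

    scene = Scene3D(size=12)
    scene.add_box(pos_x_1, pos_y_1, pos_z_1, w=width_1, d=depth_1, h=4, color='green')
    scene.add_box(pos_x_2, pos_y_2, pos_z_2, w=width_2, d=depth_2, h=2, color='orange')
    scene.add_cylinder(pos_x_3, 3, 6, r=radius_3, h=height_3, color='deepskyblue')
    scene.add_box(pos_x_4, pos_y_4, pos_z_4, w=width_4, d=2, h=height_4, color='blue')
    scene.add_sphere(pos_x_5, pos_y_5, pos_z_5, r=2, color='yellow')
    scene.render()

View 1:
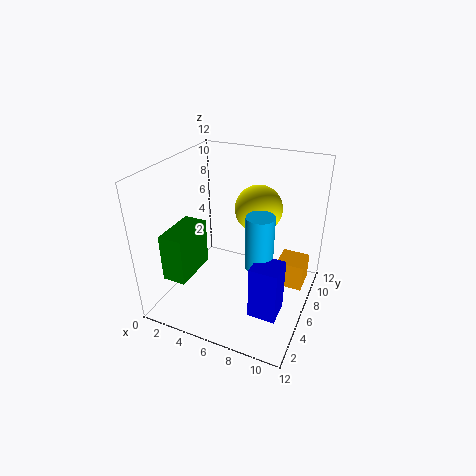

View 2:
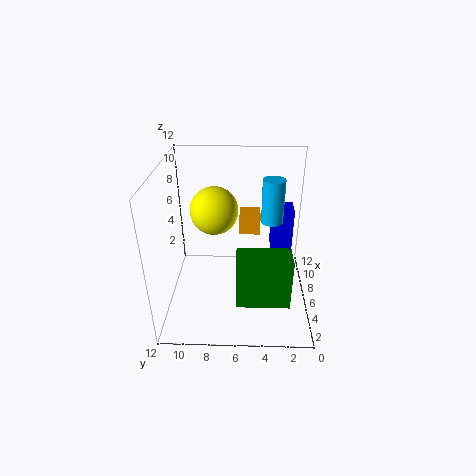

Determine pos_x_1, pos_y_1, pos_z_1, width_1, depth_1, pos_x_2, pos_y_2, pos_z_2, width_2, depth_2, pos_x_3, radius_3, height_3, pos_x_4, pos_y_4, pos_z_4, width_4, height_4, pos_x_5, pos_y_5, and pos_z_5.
pos_x_1 = 1, pos_y_1 = 2, pos_z_1 = 3, width_1 = 2, depth_1 = 4, pos_x_2 = 10, pos_y_2 = 4, pos_z_2 = 4, width_2 = 2, depth_2 = 2, pos_x_3 = 9, radius_3 = 1, height_3 = 4, pos_x_4 = 9, pos_y_4 = 1, pos_z_4 = 3, width_4 = 2, height_4 = 4, pos_x_5 = 7, pos_y_5 = 8, pos_z_5 = 8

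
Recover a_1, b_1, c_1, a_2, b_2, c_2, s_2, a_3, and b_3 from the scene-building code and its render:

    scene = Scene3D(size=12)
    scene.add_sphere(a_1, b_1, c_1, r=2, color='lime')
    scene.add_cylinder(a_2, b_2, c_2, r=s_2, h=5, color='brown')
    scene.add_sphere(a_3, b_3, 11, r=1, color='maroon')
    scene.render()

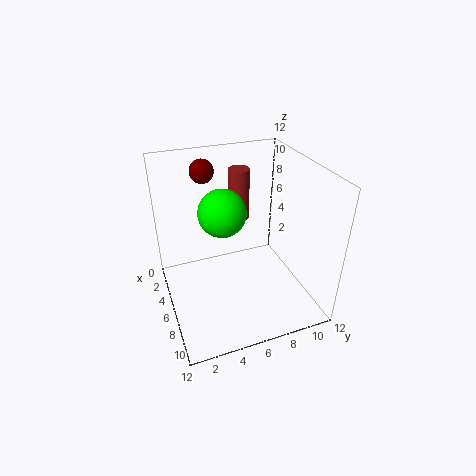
a_1 = 5; b_1 = 5; c_1 = 8; a_2 = 1; b_2 = 8; c_2 = 5; s_2 = 1; a_3 = 3; b_3 = 4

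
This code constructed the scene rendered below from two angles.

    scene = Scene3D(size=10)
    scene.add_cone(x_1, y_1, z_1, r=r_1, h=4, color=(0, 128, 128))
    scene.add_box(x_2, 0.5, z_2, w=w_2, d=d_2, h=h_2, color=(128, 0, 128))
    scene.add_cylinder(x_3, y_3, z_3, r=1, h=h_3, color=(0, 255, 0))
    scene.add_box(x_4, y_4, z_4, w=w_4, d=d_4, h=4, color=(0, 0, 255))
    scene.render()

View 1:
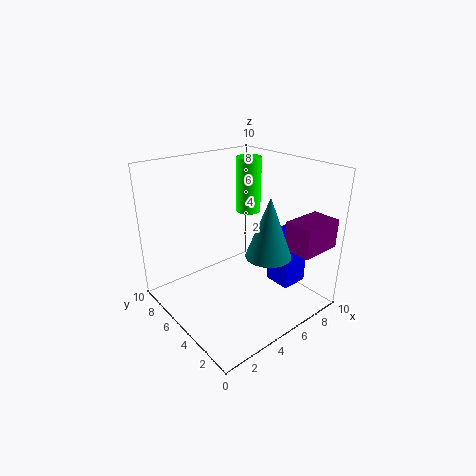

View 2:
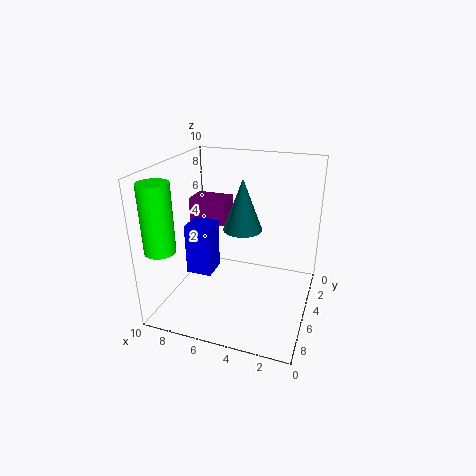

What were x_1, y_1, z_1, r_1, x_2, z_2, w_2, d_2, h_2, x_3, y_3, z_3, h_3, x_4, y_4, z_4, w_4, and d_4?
x_1 = 5.5
y_1 = 2.5
z_1 = 4.5
r_1 = 1.5
x_2 = 7
z_2 = 4.5
w_2 = 3
d_2 = 2
h_2 = 2
x_3 = 9
y_3 = 8.5
z_3 = 5
h_3 = 4.5
x_4 = 7.5
y_4 = 2.5
z_4 = 1
w_4 = 2
d_4 = 2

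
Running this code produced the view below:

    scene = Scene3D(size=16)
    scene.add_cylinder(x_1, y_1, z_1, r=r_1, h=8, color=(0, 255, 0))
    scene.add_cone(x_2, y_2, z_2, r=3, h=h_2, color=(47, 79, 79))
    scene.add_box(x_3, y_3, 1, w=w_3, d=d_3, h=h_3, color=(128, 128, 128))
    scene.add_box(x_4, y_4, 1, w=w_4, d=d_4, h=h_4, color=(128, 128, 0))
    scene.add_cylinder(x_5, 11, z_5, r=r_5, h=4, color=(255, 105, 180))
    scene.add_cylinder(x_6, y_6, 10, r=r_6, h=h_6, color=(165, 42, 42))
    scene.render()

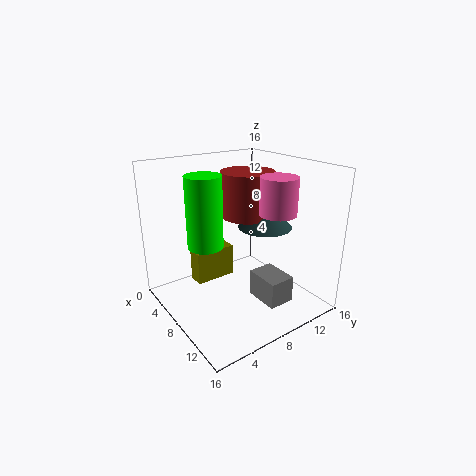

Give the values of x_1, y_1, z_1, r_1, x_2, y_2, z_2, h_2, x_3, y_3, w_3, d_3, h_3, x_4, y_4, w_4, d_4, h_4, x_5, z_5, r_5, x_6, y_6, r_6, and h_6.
x_1 = 6
y_1 = 5
z_1 = 7
r_1 = 2
x_2 = 9
y_2 = 11
z_2 = 9
h_2 = 3
x_3 = 9
y_3 = 9
w_3 = 4
d_3 = 3
h_3 = 3
x_4 = 2
y_4 = 5
w_4 = 2
d_4 = 5
h_4 = 4
x_5 = 11
z_5 = 11
r_5 = 2
x_6 = 7
y_6 = 10
r_6 = 3
h_6 = 5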